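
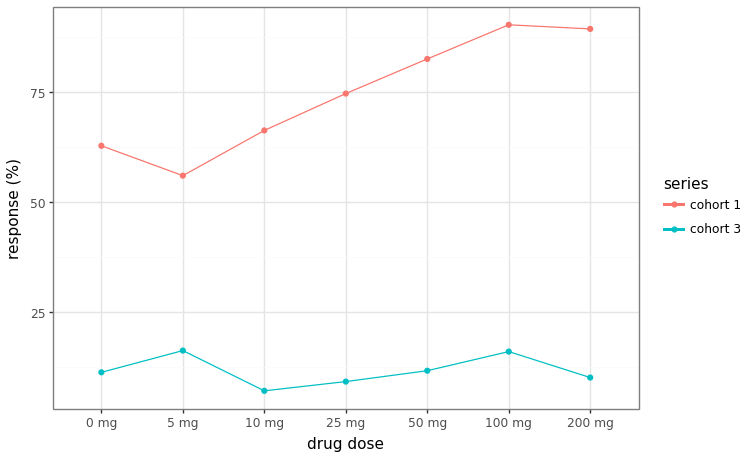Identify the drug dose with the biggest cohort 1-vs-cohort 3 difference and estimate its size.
200 mg, ≈ 80 %

200 mg: cohort 1 ≈ 90, cohort 3 ≈ 10 → gap ≈ 80. Next-largest (100 mg) is only ≈ 70.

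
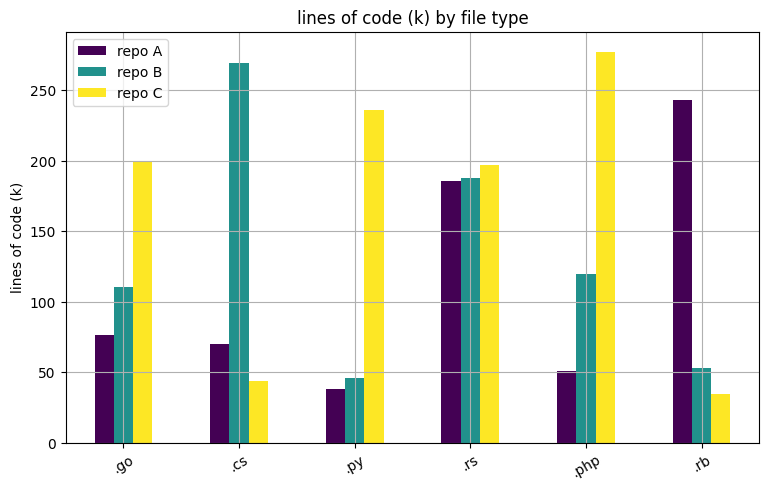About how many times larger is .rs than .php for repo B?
≈ 1.6×

.rs ≈ 200, .php ≈ 125; 200/125 ≈ 1.6.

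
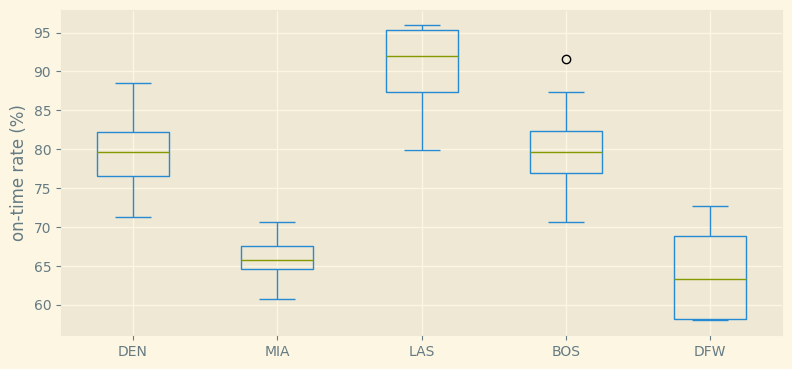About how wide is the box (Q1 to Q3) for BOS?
≈ 5

Q3 ≈ 80, Q1 ≈ 75; IQR ≈ 5.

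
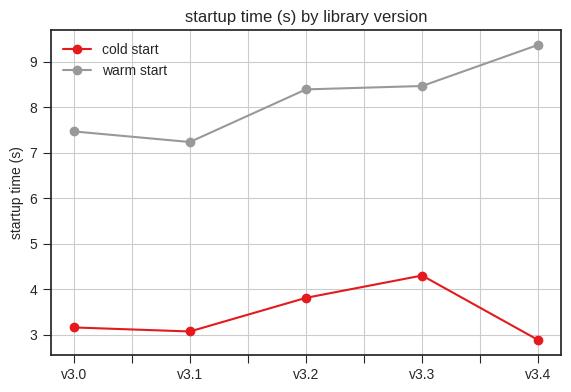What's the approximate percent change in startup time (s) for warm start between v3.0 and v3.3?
v3.0 ≈ 7, v3.3 ≈ 8; (8 − 7) / 7 ≈ +14.3%.

≈ +14.3%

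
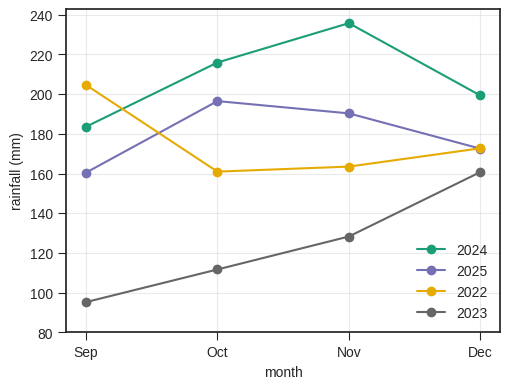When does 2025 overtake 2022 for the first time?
Oct

Sep: 2025 ≈ 160 vs 2022 ≈ 200 (not yet); Oct: 2025 ≈ 200 vs 2022 ≈ 160 (first crossover).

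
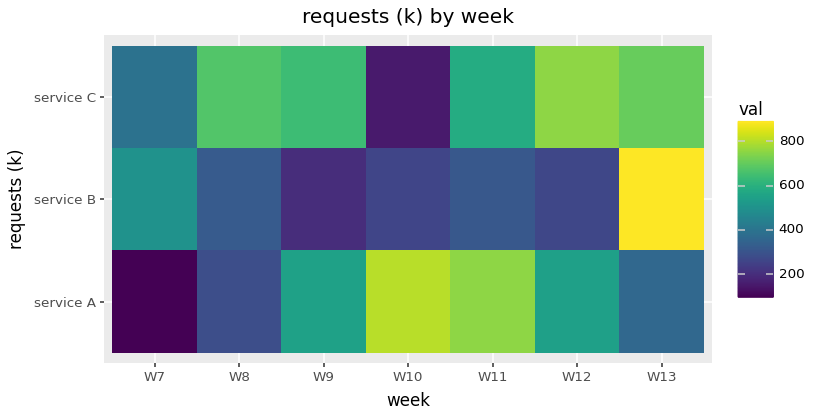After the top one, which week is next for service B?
Top 3 for service B: W13 ≈ 900, W7 ≈ 500, W8 ≈ 300.

W7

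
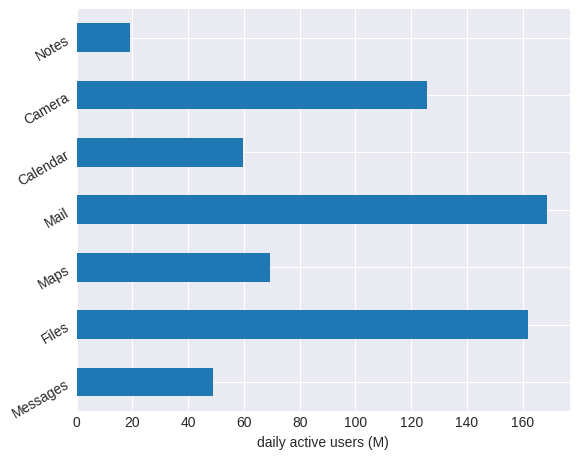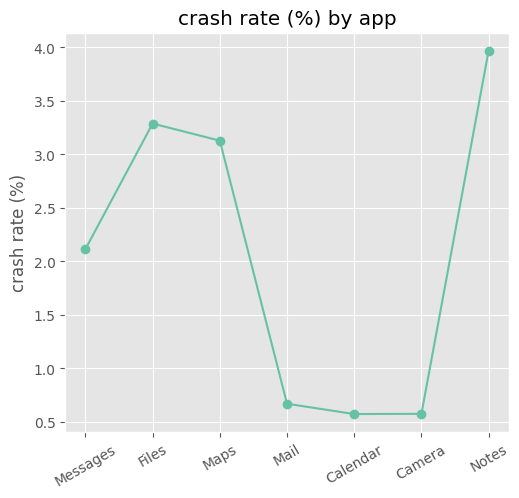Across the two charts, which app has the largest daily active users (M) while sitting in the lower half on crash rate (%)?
Mail

Chart 2 median crash rate (%) ≈ 2; below-median apps: Mail, Calendar, Camera. Among those, Mail has the highest daily active users (M) (≈ 160).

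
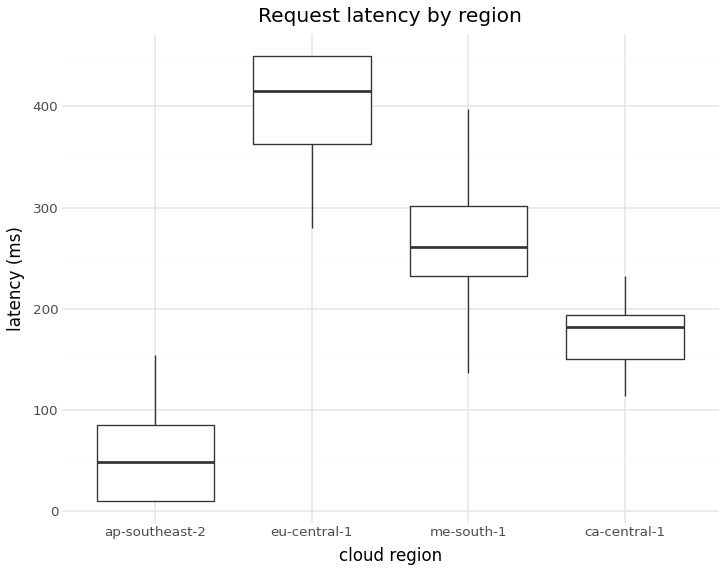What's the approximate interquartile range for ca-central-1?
≈ 50

Q3 ≈ 200, Q1 ≈ 150; IQR ≈ 50.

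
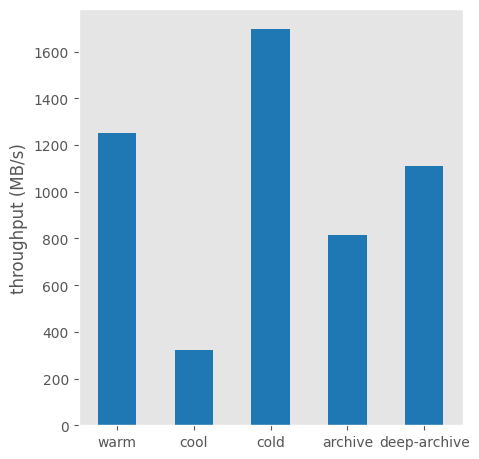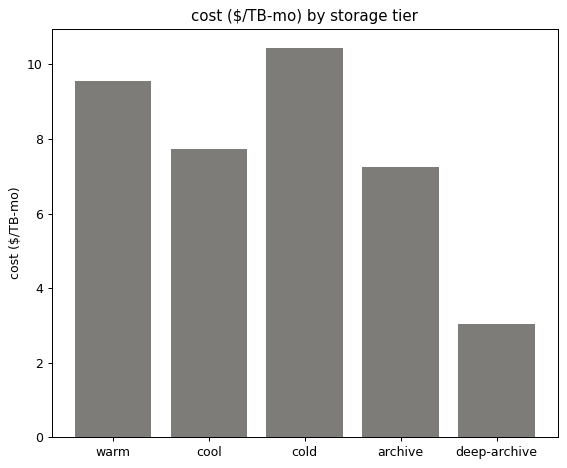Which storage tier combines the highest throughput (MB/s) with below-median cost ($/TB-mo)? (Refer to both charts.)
deep-archive

Chart 2 median cost ($/TB-mo) ≈ 8; below-median storage tiers: archive, deep-archive. Among those, deep-archive has the highest throughput (MB/s) (≈ 1200).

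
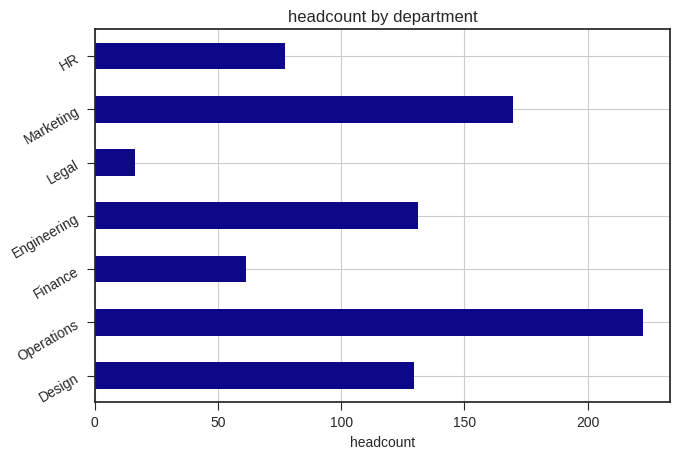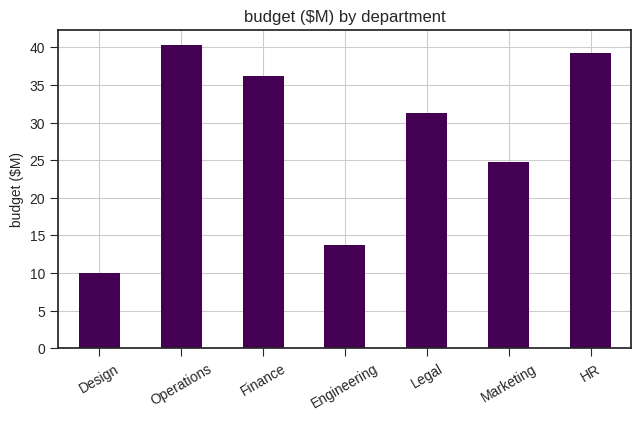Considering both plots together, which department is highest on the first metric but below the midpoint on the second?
Chart 2 median budget ($M) ≈ 30; below-median departments: Design, Engineering, Marketing. Among those, Marketing has the highest headcount (≈ 175).

Marketing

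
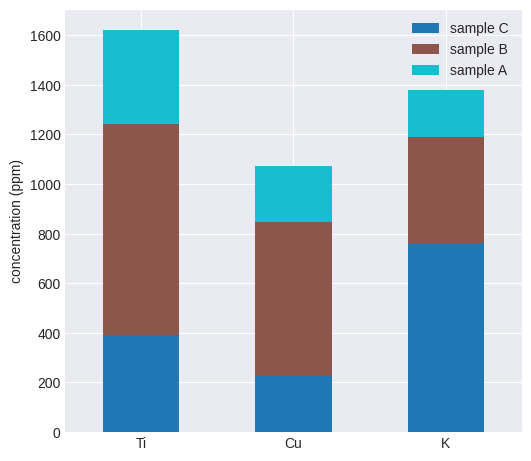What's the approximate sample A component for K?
sample A top ≈ 1400, bottom ≈ 1200; segment ≈ 200.

≈ 200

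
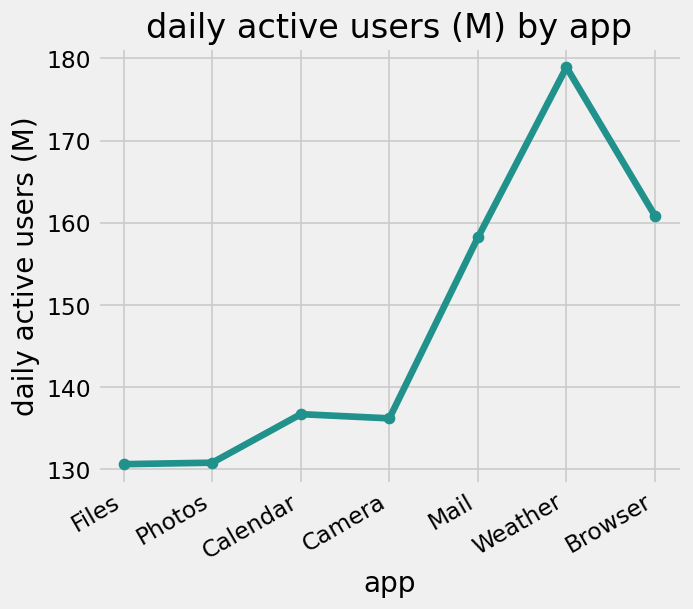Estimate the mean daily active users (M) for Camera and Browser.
(135 + 160) / 2 ≈ 148.

≈ 148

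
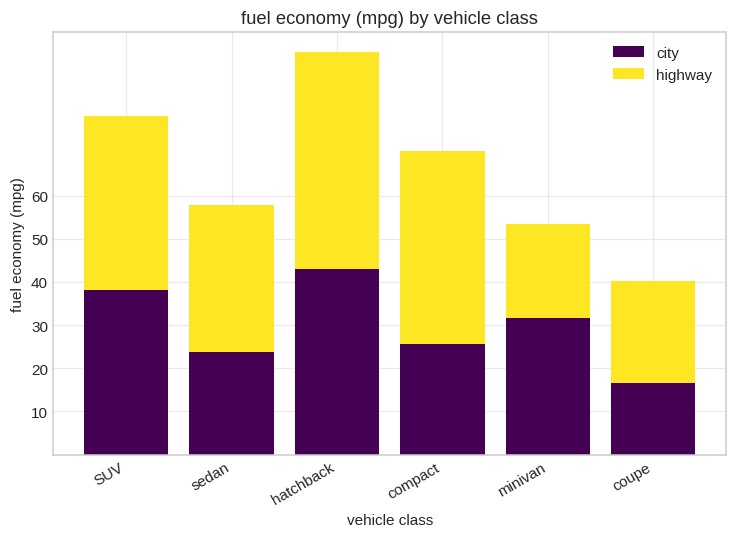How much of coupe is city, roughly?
city top ≈ 20, bottom ≈ 0; segment ≈ 20.

≈ 20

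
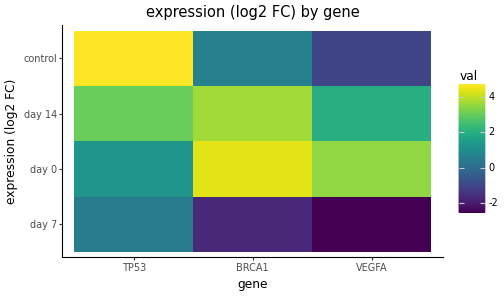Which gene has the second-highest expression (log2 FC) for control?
BRCA1

Top 3 for control: TP53 ≈ 5, BRCA1 ≈ 1, VEGFA ≈ -1.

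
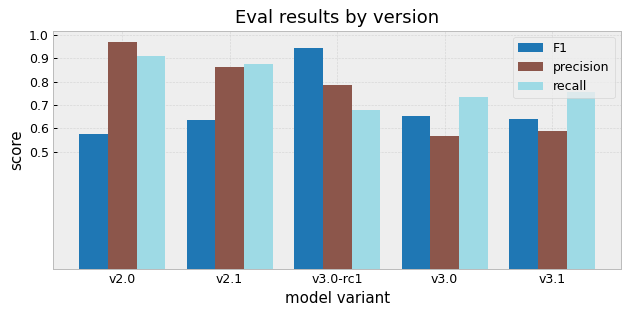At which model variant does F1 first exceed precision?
v2.1: F1 ≈ 0.6 vs precision ≈ 0.9 (not yet); v3.0-rc1: F1 ≈ 0.9 vs precision ≈ 0.8 (first crossover).

v3.0-rc1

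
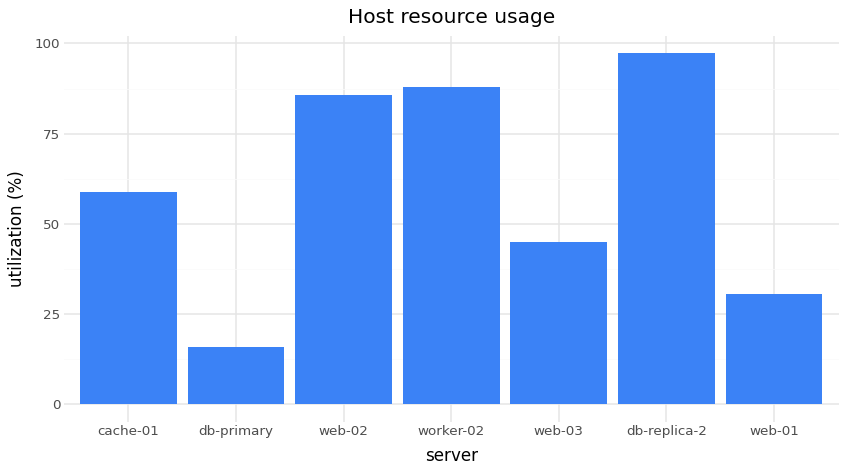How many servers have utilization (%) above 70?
3

Above 70: web-02, worker-02, db-replica-2.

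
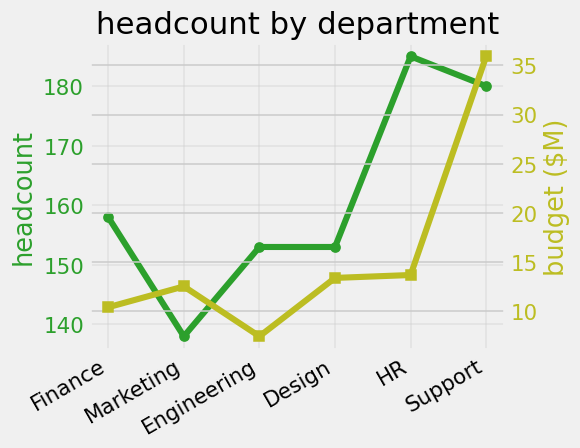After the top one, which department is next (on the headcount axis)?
Top 3 (on the headcount axis): HR ≈ 185, Support ≈ 180, Finance ≈ 160.

Support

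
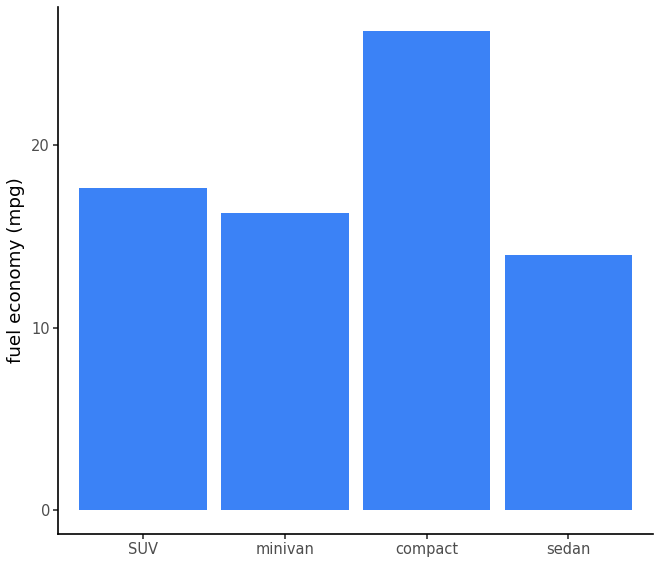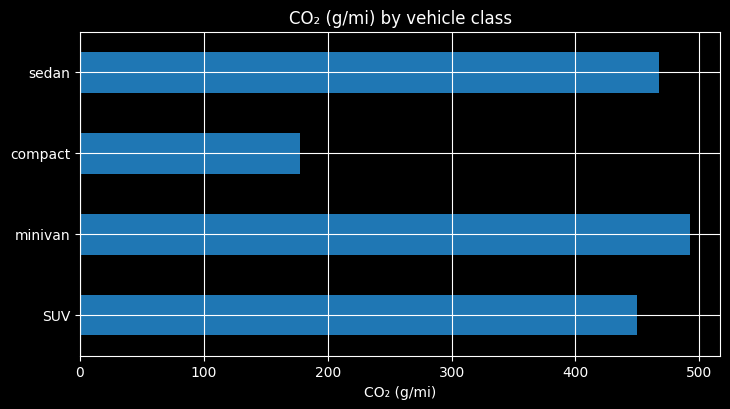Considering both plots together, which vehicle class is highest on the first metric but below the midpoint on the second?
Chart 2 median CO₂ (g/mi) ≈ 450; below-median vehicle classes: SUV, compact. Among those, compact has the highest fuel economy (mpg) (≈ 25).

compact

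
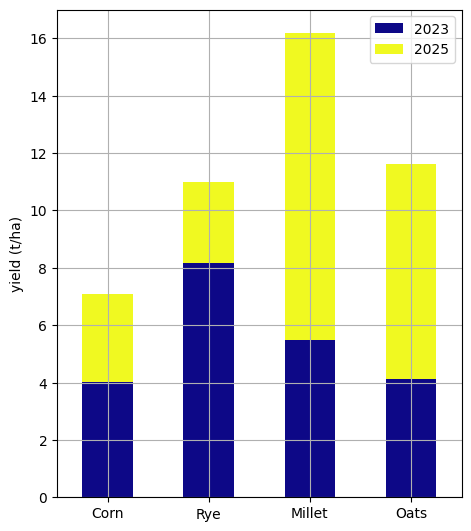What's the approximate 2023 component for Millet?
2023 top ≈ 6, bottom ≈ 0; segment ≈ 6.

≈ 6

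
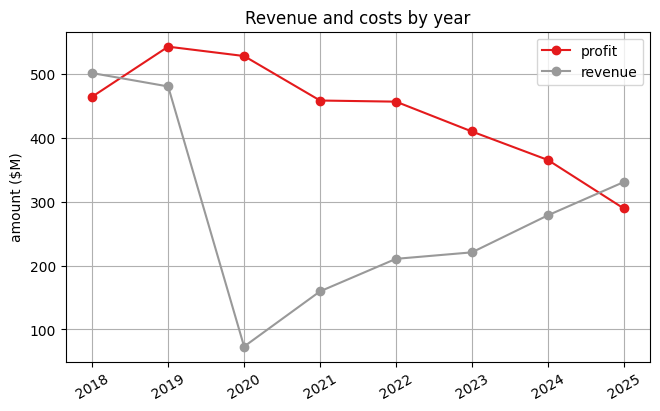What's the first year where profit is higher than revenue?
2019

2018: profit ≈ 450 vs revenue ≈ 500 (not yet); 2019: profit ≈ 550 vs revenue ≈ 500 (first crossover).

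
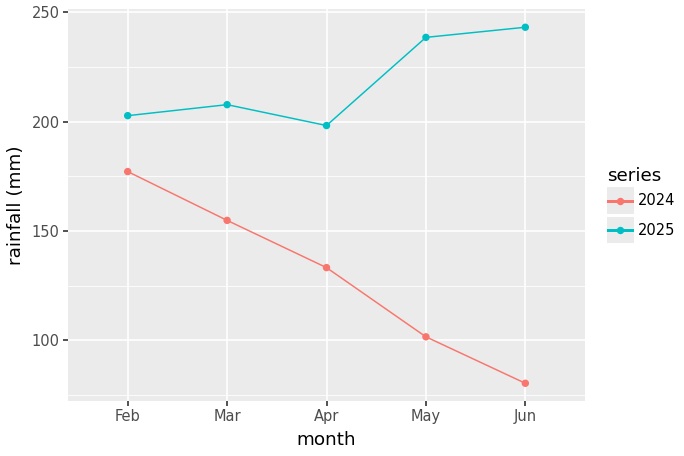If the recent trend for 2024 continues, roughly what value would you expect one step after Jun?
Last three: 140, 100, 80 → slope ≈ -30/step → next ≈ 50.

≈ 50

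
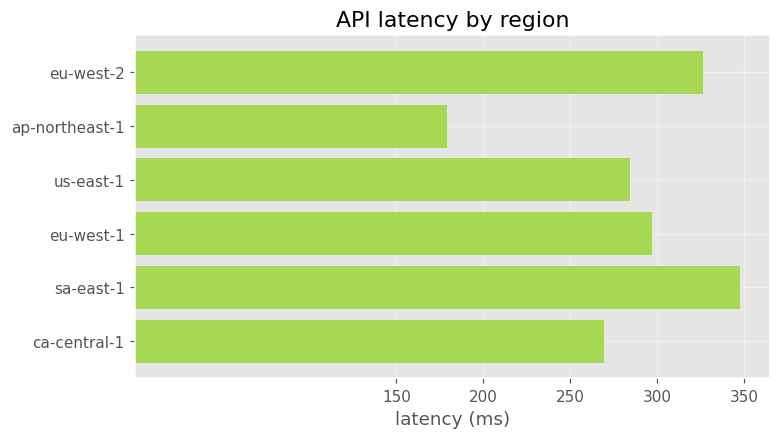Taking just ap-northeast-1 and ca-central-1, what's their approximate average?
(200 + 250) / 2 ≈ 225.

≈ 225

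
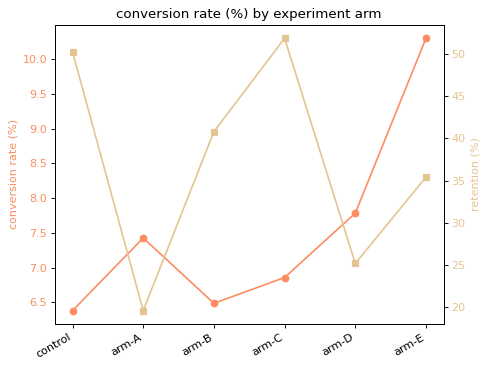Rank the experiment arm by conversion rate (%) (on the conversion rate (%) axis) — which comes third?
Top 4 (on the conversion rate (%) axis): arm-E ≈ 10.5, arm-D ≈ 8.0, arm-A ≈ 7.5, arm-C ≈ 7.0.

arm-A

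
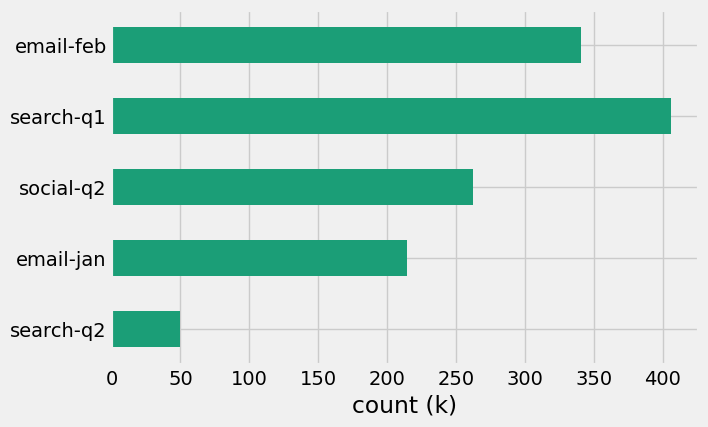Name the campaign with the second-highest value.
Top 3: search-q1 ≈ 400, email-feb ≈ 350, social-q2 ≈ 250.

email-feb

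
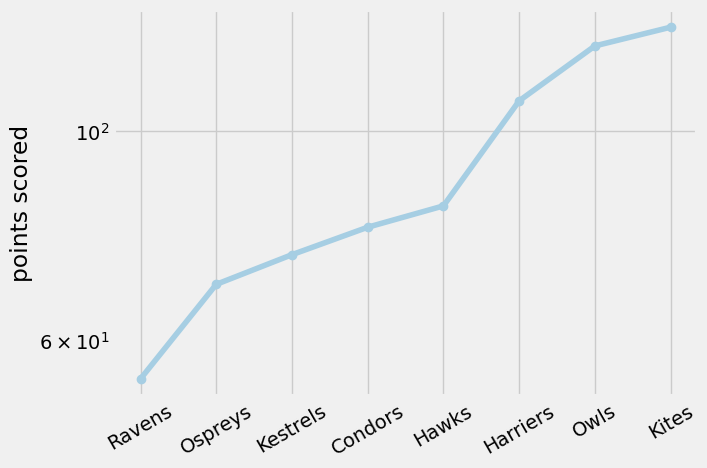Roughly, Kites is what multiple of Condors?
Kites ≈ 130, Condors ≈ 80; 130/80 ≈ 1.62.

≈ 1.62×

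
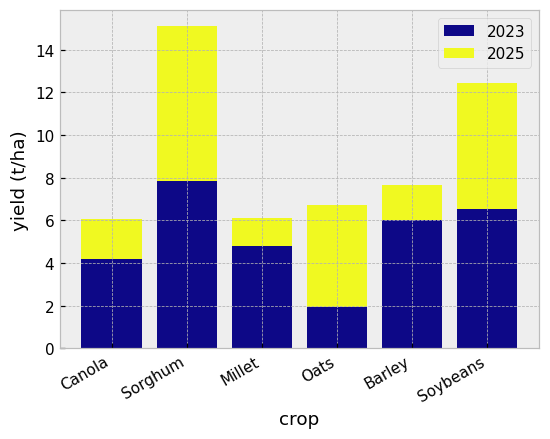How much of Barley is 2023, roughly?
2023 top ≈ 6, bottom ≈ 0; segment ≈ 6.

≈ 6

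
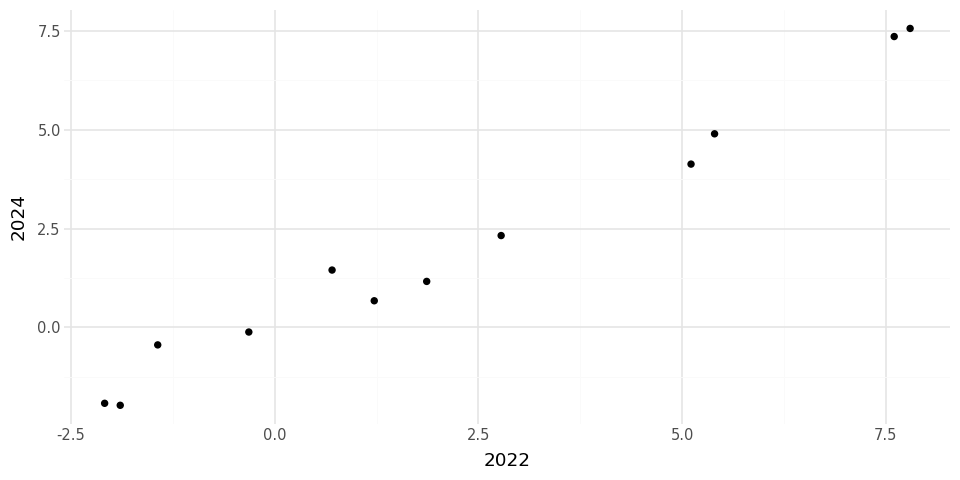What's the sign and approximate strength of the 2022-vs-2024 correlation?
Points are positively correlated; strong (|r| ≈ 1.0).

positive, strong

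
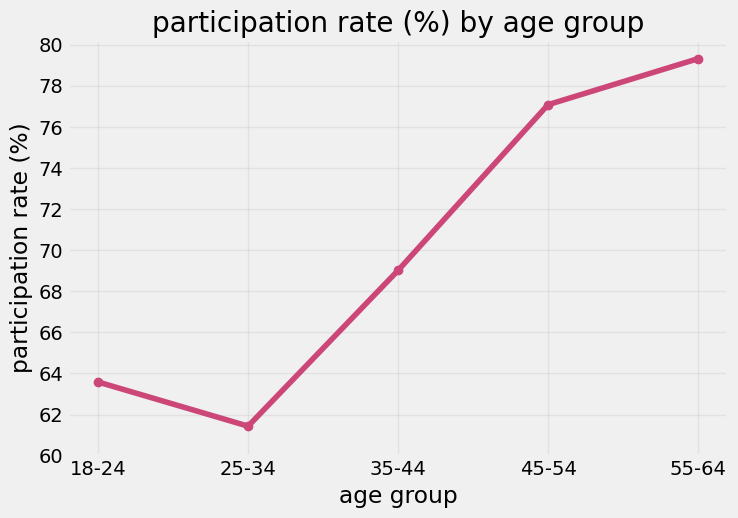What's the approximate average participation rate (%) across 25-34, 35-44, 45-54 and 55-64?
(62 + 70 + 78 + 80) / 4 ≈ 72.

≈ 72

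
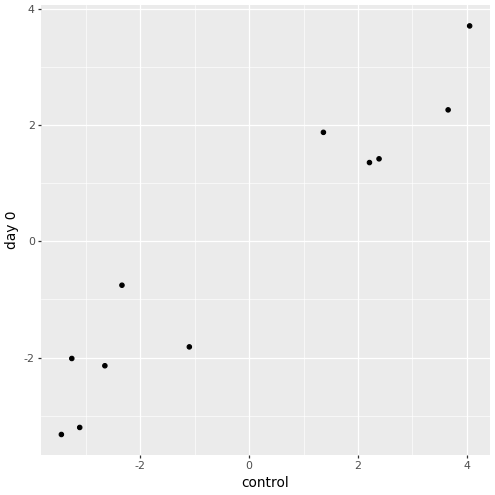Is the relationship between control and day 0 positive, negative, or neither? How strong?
Points are positively correlated; strong (|r| ≈ 1.0).

positive, strong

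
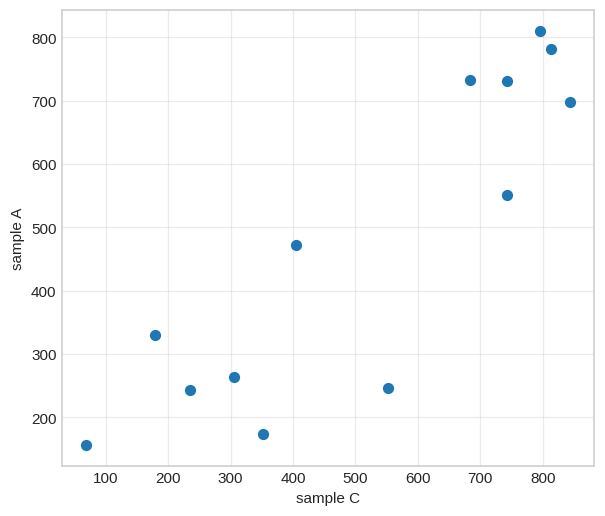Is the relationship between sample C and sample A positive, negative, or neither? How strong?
Points are positively correlated; strong (|r| ≈ 0.9).

positive, strong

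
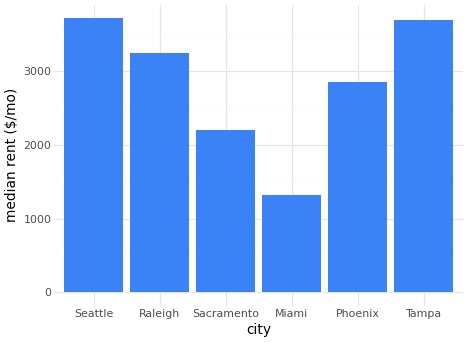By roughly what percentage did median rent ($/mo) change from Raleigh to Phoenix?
≈ -14.3%

Raleigh ≈ 3500, Phoenix ≈ 3000; (3000 − 3500) / 3500 ≈ -14.3%.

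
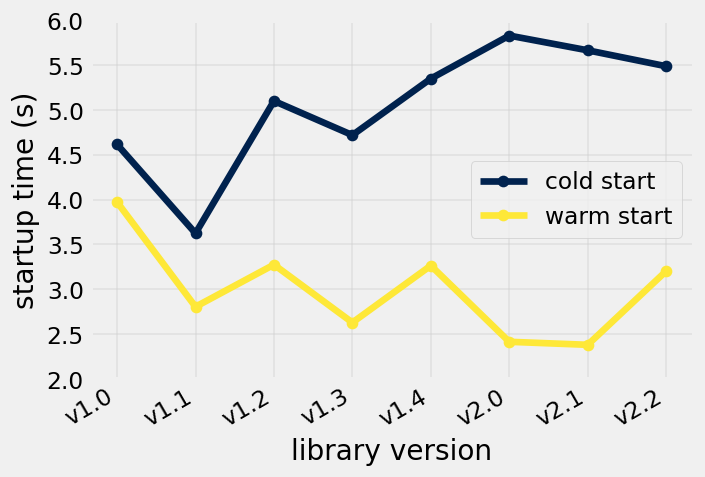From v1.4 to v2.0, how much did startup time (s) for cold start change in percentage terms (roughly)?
v1.4 ≈ 5.5, v2.0 ≈ 6.0; (6.0 − 5.5) / 5.5 ≈ +9.1%.

≈ +9.1%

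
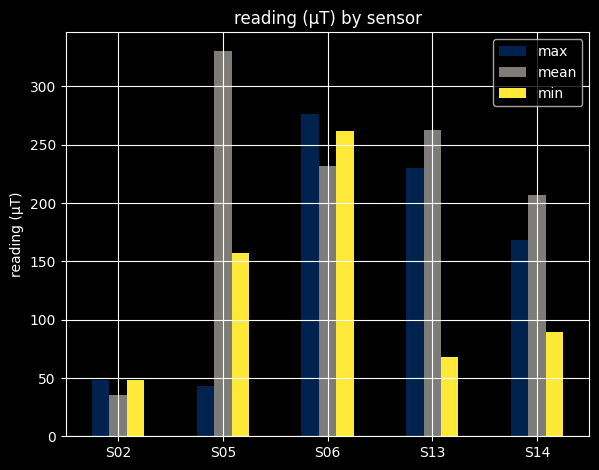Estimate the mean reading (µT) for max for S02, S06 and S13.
(50 + 300 + 250) / 3 ≈ 200.

≈ 200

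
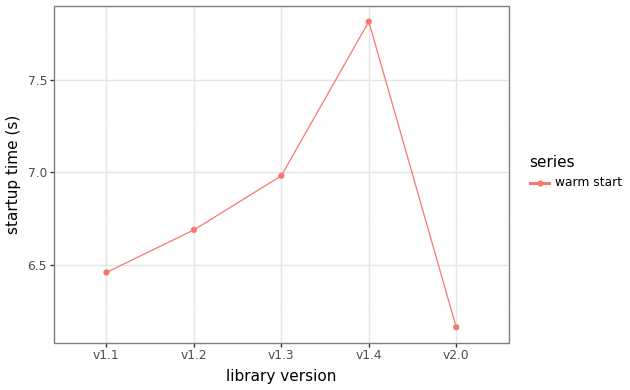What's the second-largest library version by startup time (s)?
v1.3

Top 3: v1.4 ≈ 7.8, v1.3 ≈ 7.0, v1.2 ≈ 6.6.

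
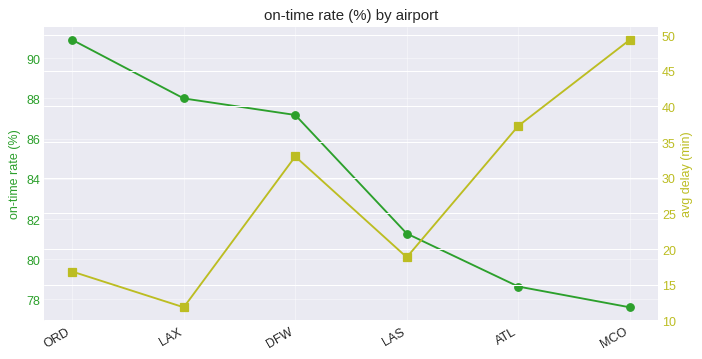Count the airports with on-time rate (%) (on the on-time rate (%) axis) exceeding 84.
Above 84: ORD, LAX, DFW.

3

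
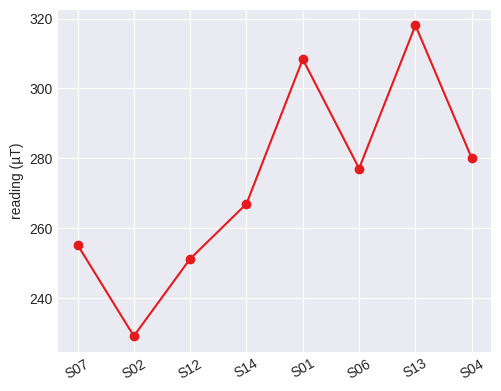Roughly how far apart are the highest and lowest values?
≈ 90

Max S13 ≈ 320, min S02 ≈ 230; range ≈ 90.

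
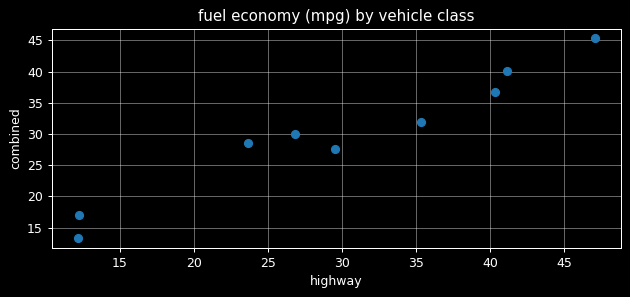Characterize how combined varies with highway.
Points are positively correlated; strong (|r| ≈ 1.0).

positive, strong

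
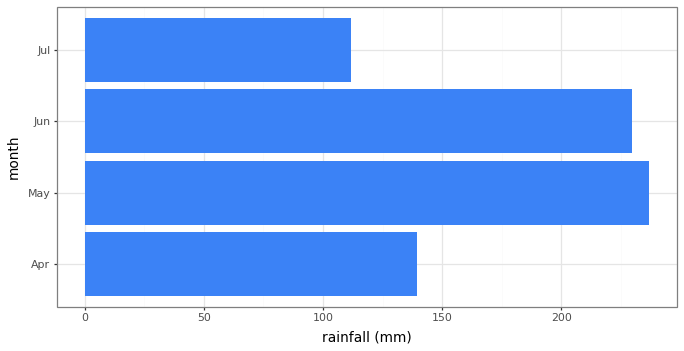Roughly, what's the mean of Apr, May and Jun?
≈ 200

(140 + 240 + 220) / 3 ≈ 200.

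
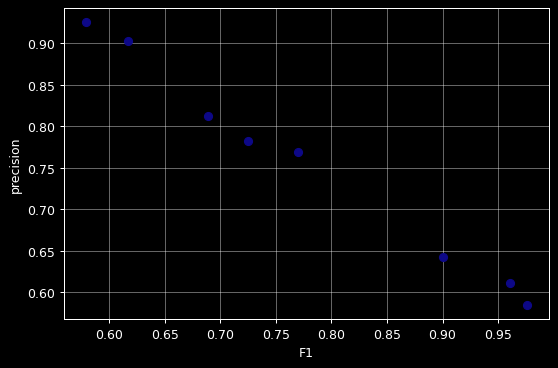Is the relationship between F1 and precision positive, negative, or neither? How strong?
negative, strong

Points are negatively correlated; strong (|r| ≈ 1.0).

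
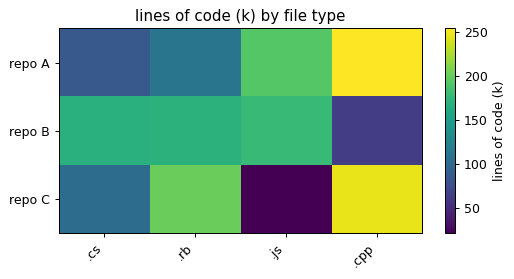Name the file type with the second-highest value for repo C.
Top 3 for repo C: .cpp ≈ 240, .rb ≈ 200, .cs ≈ 100.

.rb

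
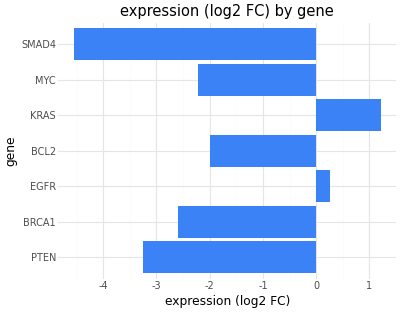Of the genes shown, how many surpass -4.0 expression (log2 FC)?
Above -4.0: PTEN, BRCA1, EGFR, BCL2, KRAS, MYC.

6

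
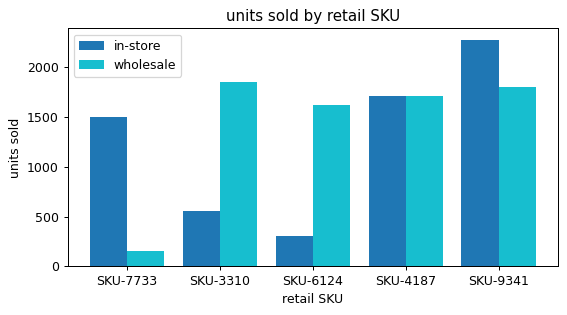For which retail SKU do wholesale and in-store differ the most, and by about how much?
SKU-7733, ≈ 1400

SKU-7733: wholesale ≈ 200, in-store ≈ 1600 → gap ≈ 1400. Next-largest (SKU-6124) is only ≈ 1200.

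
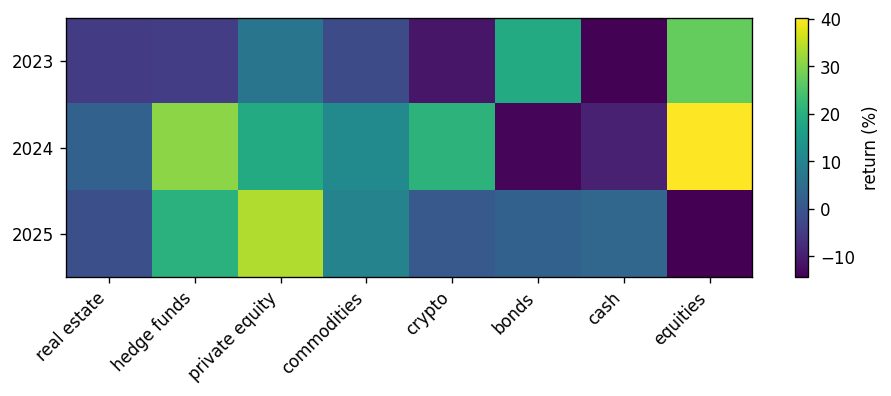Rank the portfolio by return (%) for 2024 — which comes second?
Top 3 for 2024: equities ≈ 40, hedge funds ≈ 30, crypto ≈ 20.

hedge funds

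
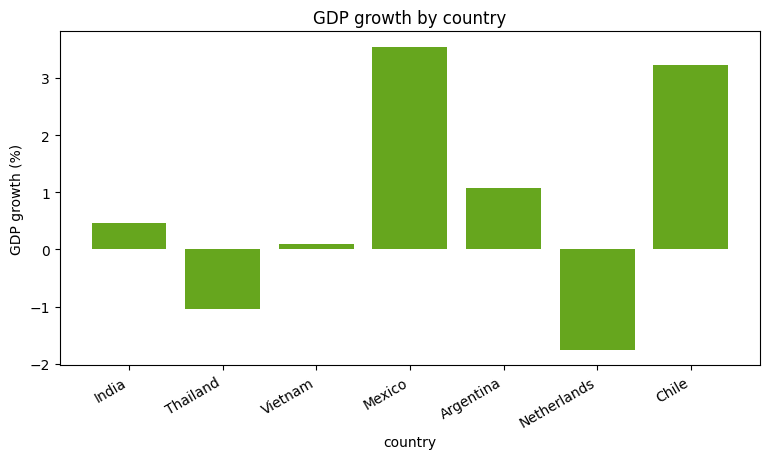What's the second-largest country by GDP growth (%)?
Top 3: Mexico ≈ 3.5, Chile ≈ 3.0, Argentina ≈ 1.0.

Chile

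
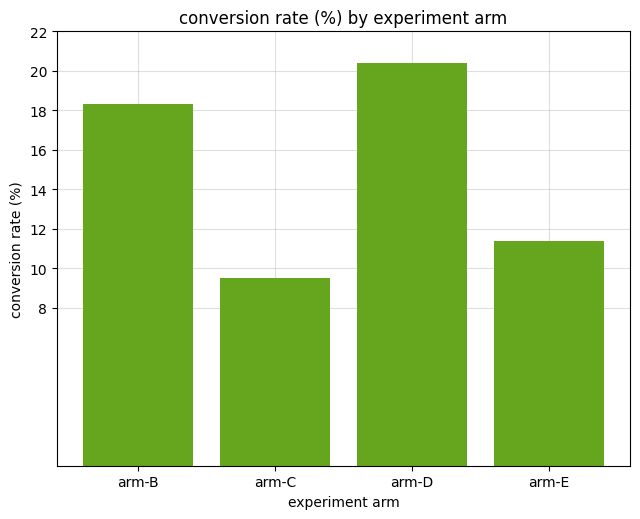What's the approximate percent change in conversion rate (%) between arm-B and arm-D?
≈ +11.1%

arm-B ≈ 18, arm-D ≈ 20; (20 − 18) / 18 ≈ +11.1%.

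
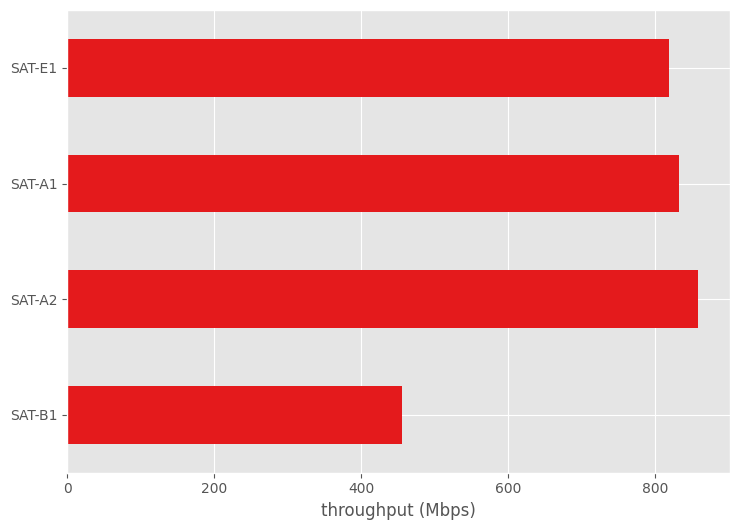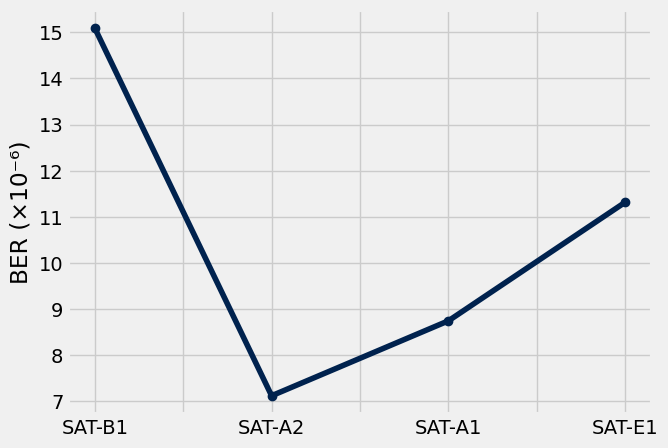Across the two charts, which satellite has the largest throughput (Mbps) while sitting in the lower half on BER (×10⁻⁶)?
SAT-A2

Chart 2 median BER (×10⁻⁶) ≈ 10; below-median satellites: SAT-A2, SAT-A1. Among those, SAT-A2 has the highest throughput (Mbps) (≈ 900).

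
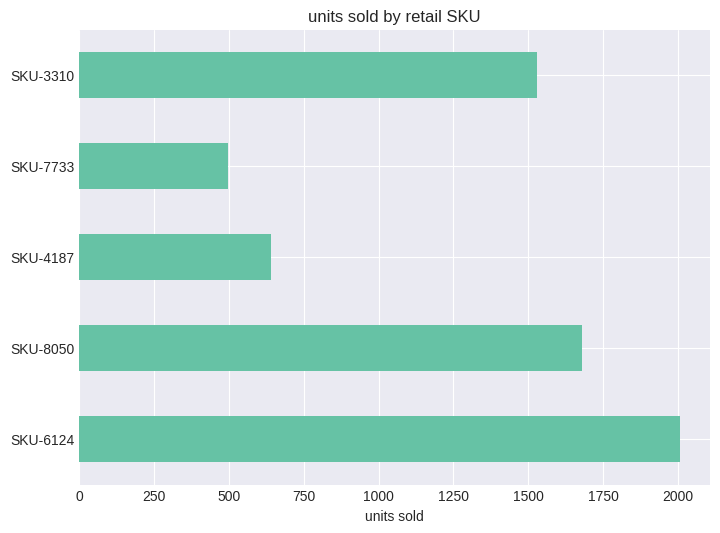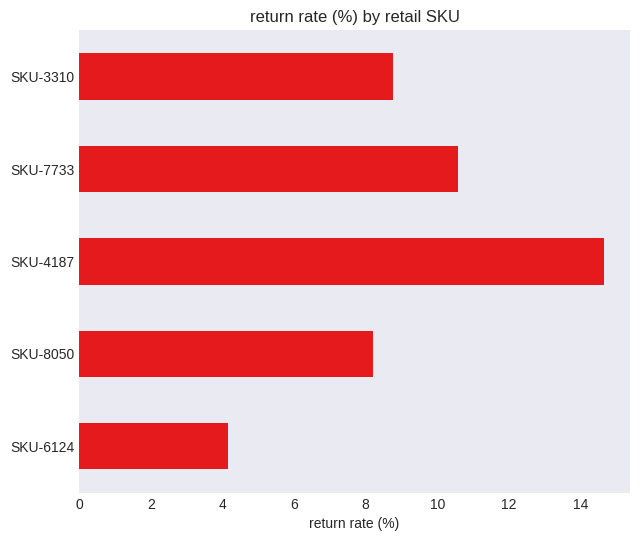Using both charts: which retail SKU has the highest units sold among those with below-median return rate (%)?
SKU-6124

Chart 2 median return rate (%) ≈ 8; below-median retail SKUs: SKU-6124, SKU-8050. Among those, SKU-6124 has the highest units sold (≈ 2000).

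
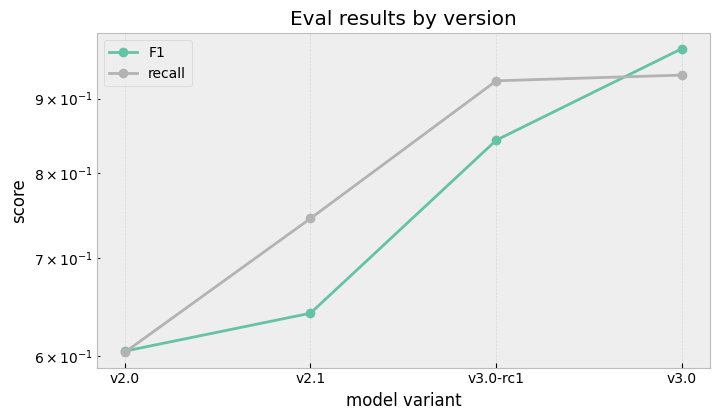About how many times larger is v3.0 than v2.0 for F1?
v3.0 ≈ 0.95, v2.0 ≈ 0.60; 0.95/0.60 ≈ 1.58.

≈ 1.58×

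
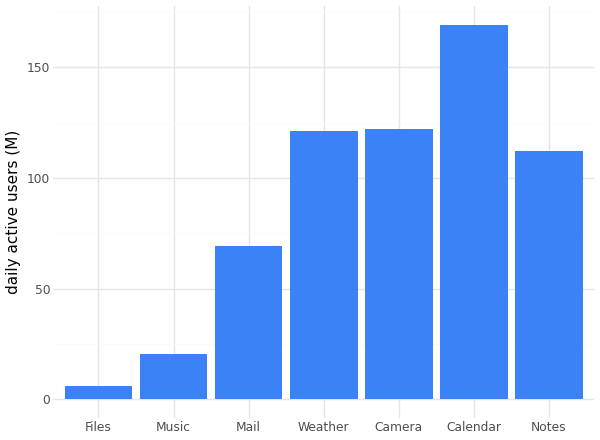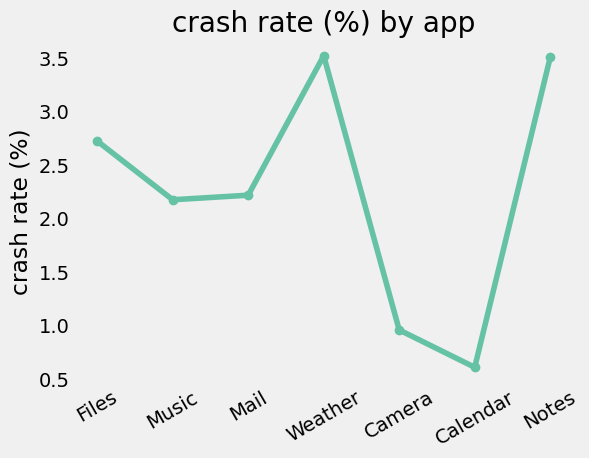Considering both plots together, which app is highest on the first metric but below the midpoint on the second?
Calendar

Chart 2 median crash rate (%) ≈ 2; below-median apps: Music, Camera, Calendar. Among those, Calendar has the highest daily active users (M) (≈ 160).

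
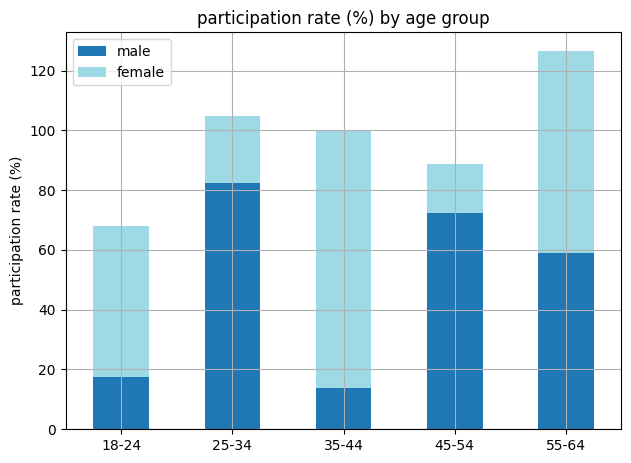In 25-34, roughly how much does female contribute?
female top ≈ 100, bottom ≈ 80; segment ≈ 20.

≈ 20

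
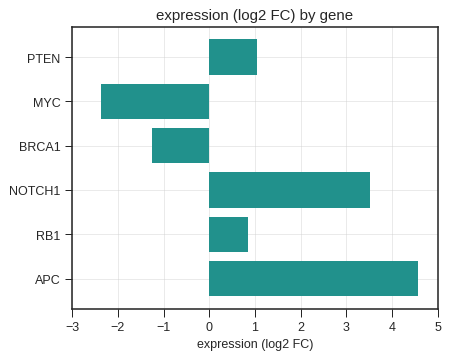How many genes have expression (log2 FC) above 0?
4

Above 0: PTEN, NOTCH1, RB1, APC.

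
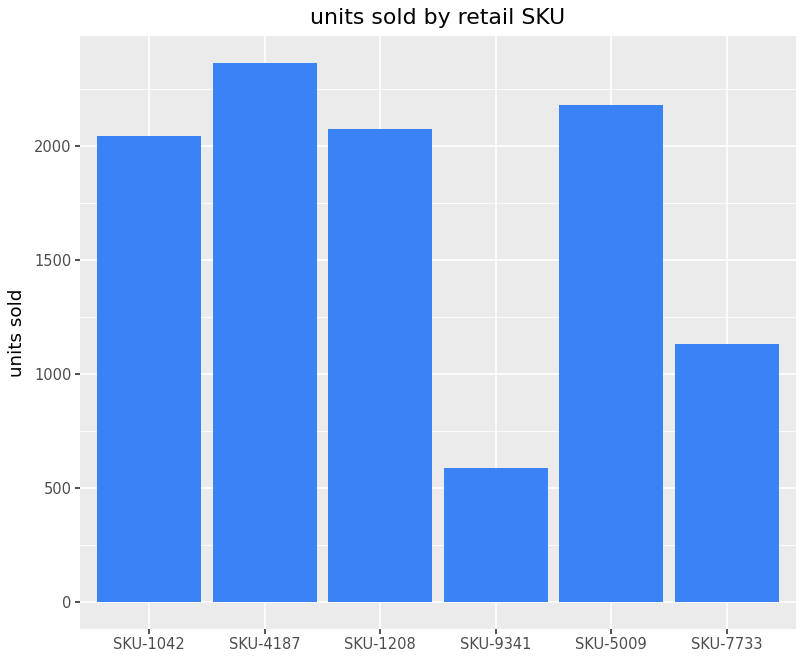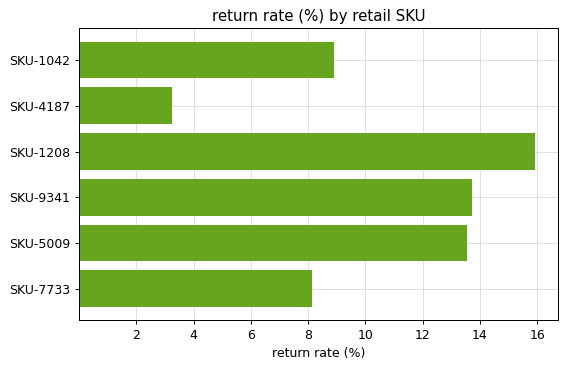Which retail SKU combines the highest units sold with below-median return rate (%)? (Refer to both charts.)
Chart 2 median return rate (%) ≈ 12; below-median retail SKUs: SKU-1042, SKU-4187, SKU-7733. Among those, SKU-4187 has the highest units sold (≈ 2500).

SKU-4187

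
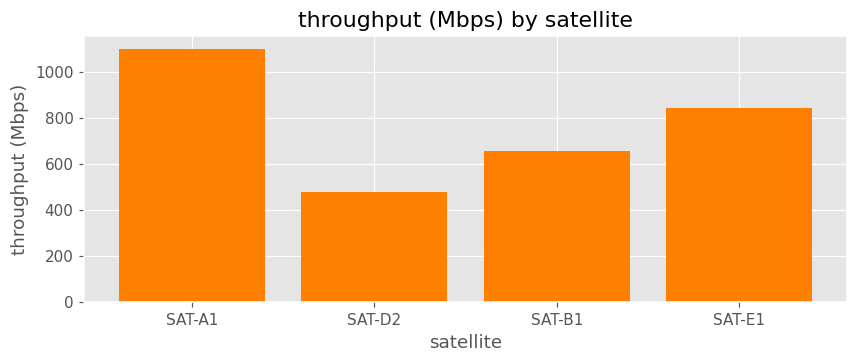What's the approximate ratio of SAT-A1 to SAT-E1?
SAT-A1 ≈ 1100, SAT-E1 ≈ 800; 1100/800 ≈ 1.38.

≈ 1.38×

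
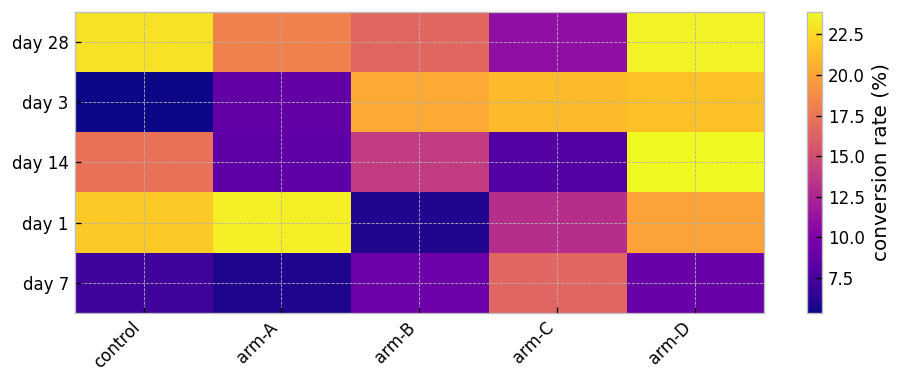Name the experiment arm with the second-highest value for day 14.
Top 3 for day 14: arm-D ≈ 24, control ≈ 18, arm-B ≈ 14.

control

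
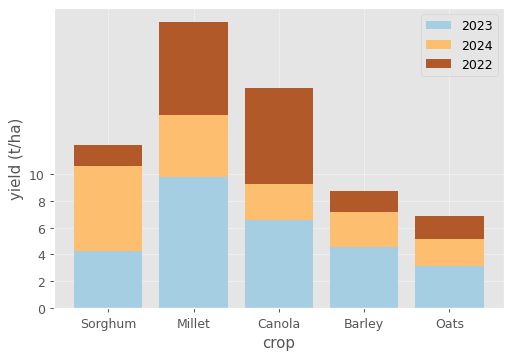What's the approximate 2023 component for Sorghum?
2023 top ≈ 4, bottom ≈ 0; segment ≈ 4.

≈ 4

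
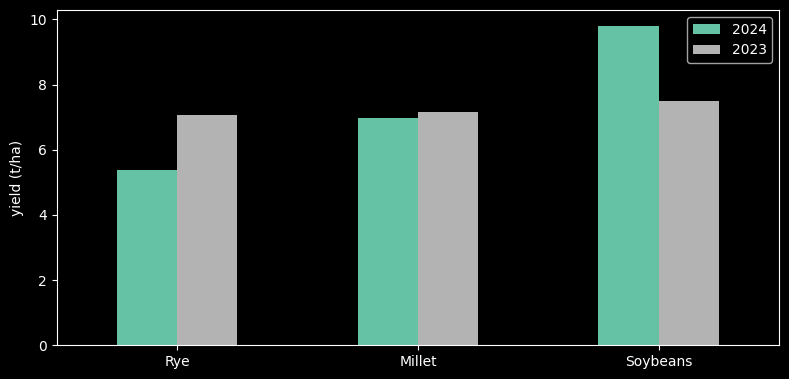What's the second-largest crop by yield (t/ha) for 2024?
Millet

Top 3 for 2024: Soybeans ≈ 10, Millet ≈ 7, Rye ≈ 5.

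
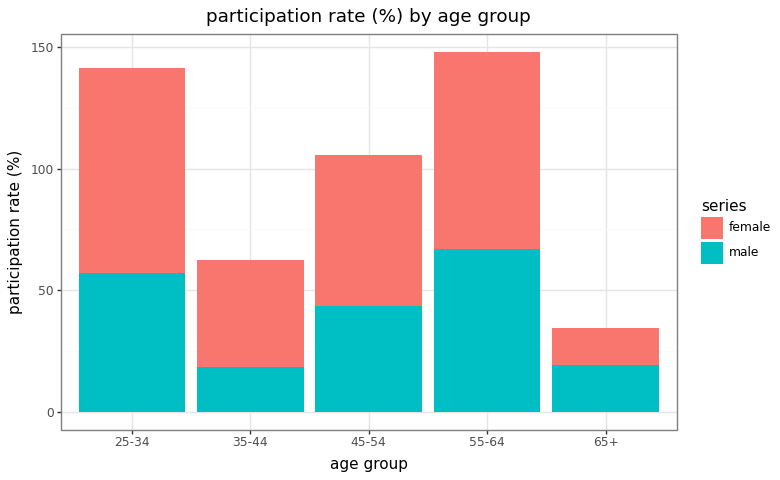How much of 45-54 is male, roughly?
≈ 40

male top ≈ 40, bottom ≈ 0; segment ≈ 40.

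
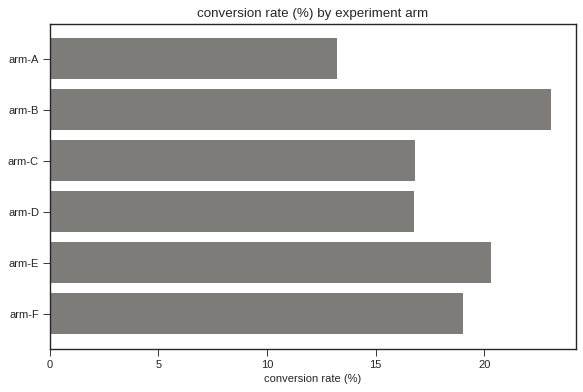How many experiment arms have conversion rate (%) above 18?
3

Above 18: arm-B, arm-E, arm-F.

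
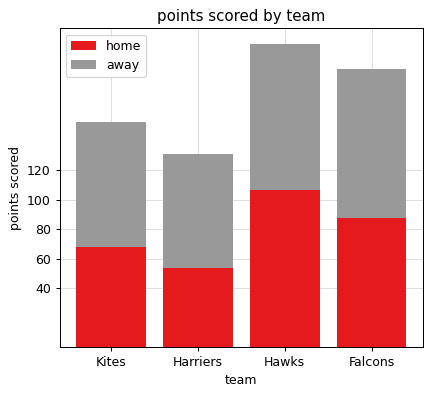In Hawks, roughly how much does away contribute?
away top ≈ 200, bottom ≈ 100; segment ≈ 100.

≈ 100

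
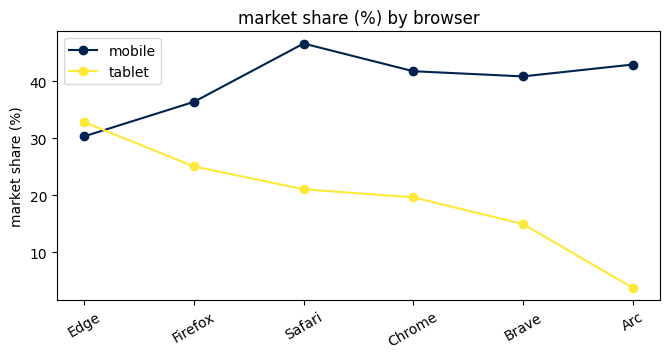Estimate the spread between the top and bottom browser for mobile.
Max Safari ≈ 45, min Edge ≈ 30; range ≈ 15.

≈ 15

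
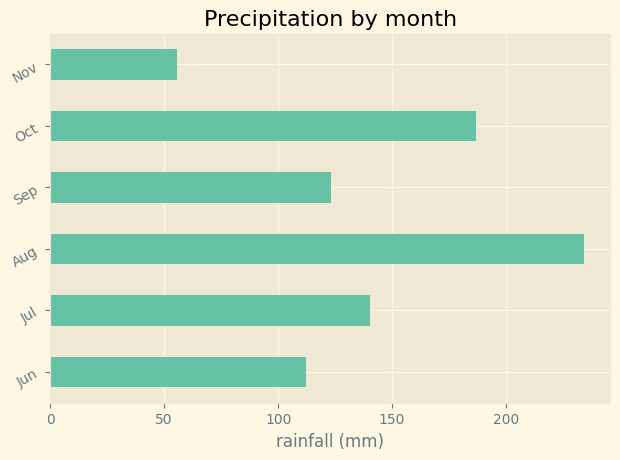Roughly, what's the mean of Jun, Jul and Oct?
(120 + 140 + 180) / 3 ≈ 147.

≈ 147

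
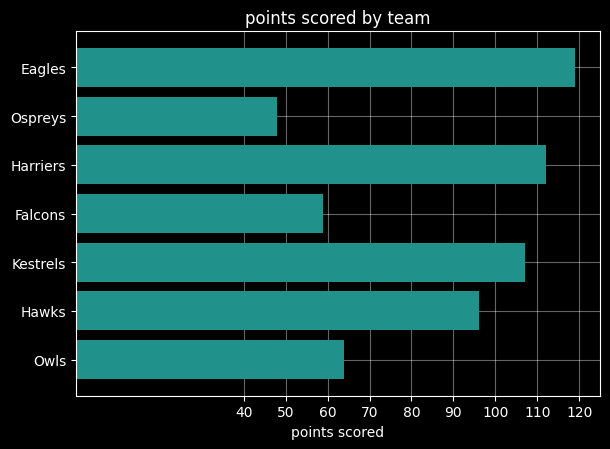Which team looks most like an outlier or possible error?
Ospreys

Ospreys ≈ 50; the rest sit between ≈ 60 and ≈ 120.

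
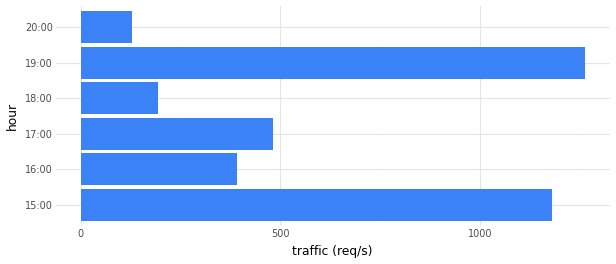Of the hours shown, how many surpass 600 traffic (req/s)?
2

Above 600: 15:00, 19:00.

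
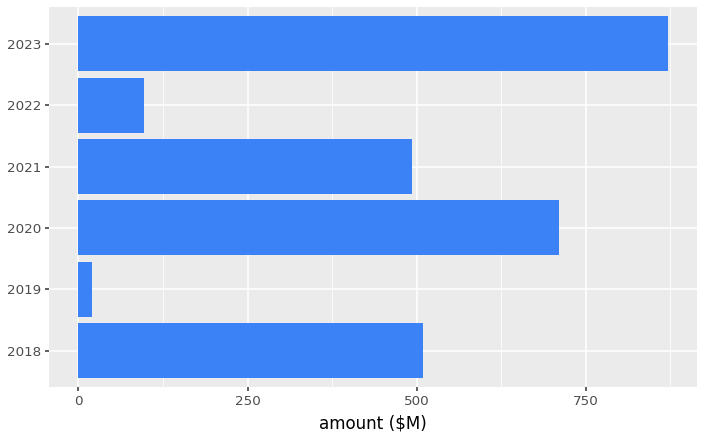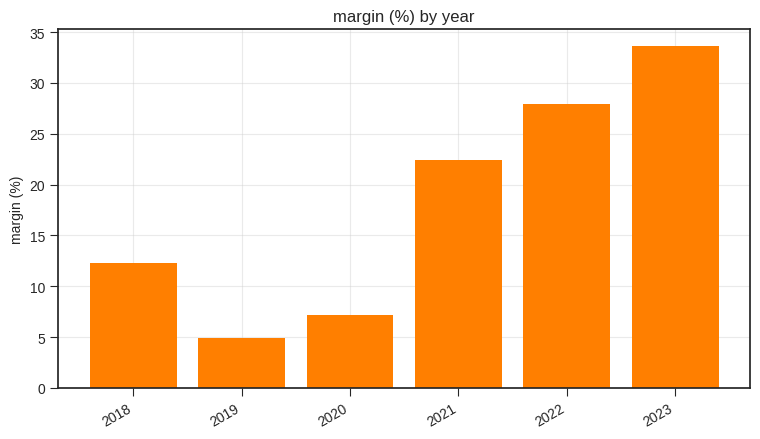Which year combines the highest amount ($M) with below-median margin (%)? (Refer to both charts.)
Chart 2 median margin (%) ≈ 15; below-median years: 2018, 2019, 2020. Among those, 2020 has the highest amount ($M) (≈ 700).

2020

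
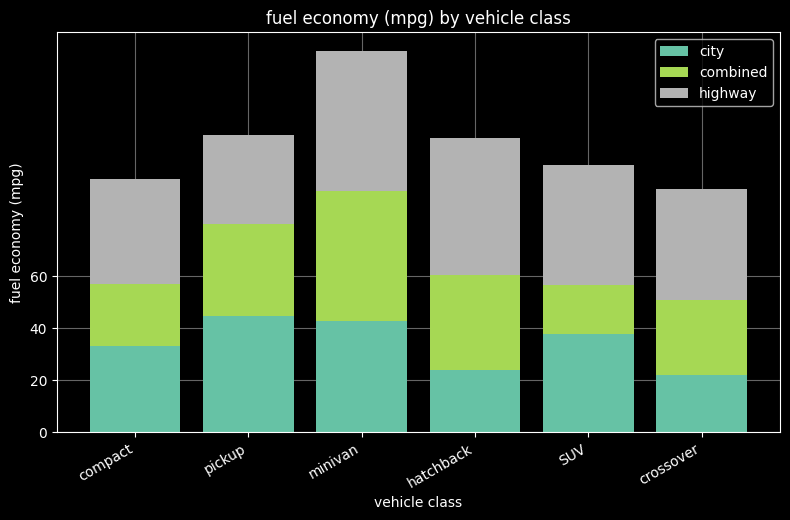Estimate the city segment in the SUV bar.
≈ 40

city top ≈ 40, bottom ≈ 0; segment ≈ 40.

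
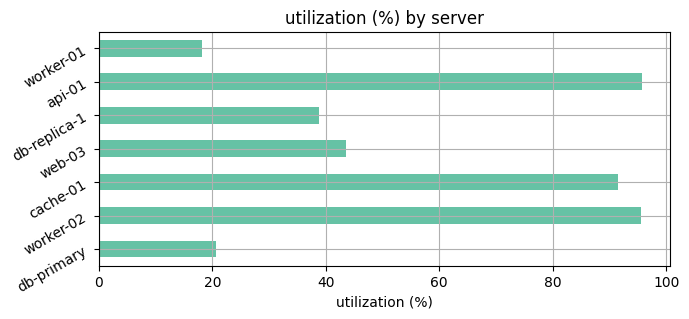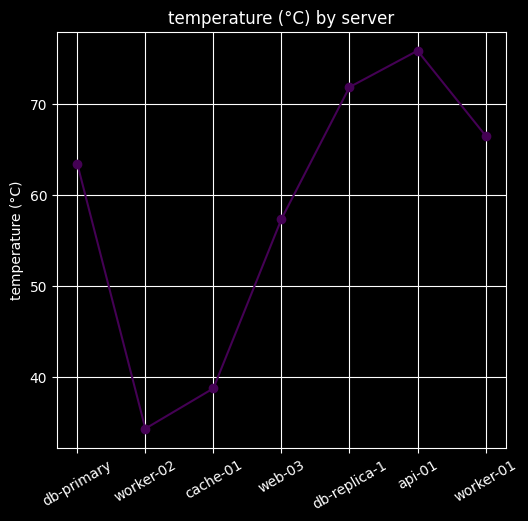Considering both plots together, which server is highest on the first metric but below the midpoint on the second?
worker-02

Chart 2 median temperature (°C) ≈ 60; below-median servers: worker-02, cache-01, web-03. Among those, worker-02 has the highest utilization (%) (≈ 100).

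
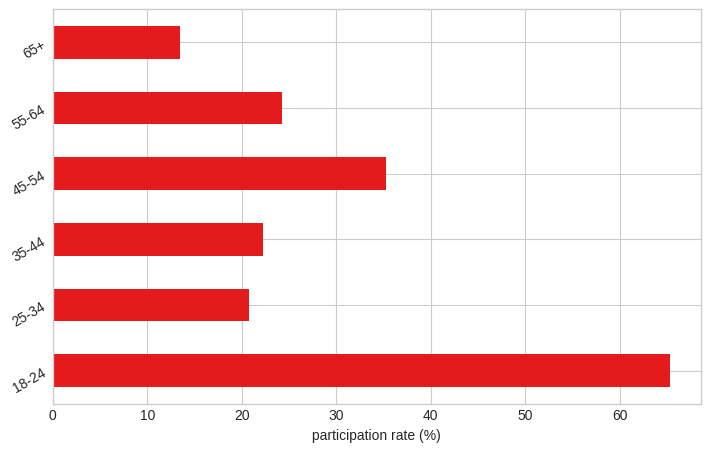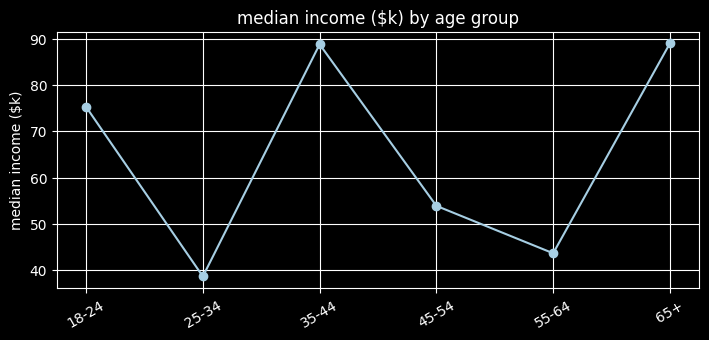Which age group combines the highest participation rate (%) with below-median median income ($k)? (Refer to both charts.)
Chart 2 median median income ($k) ≈ 60; below-median age groups: 25-34, 45-54, 55-64. Among those, 45-54 has the highest participation rate (%) (≈ 40).

45-54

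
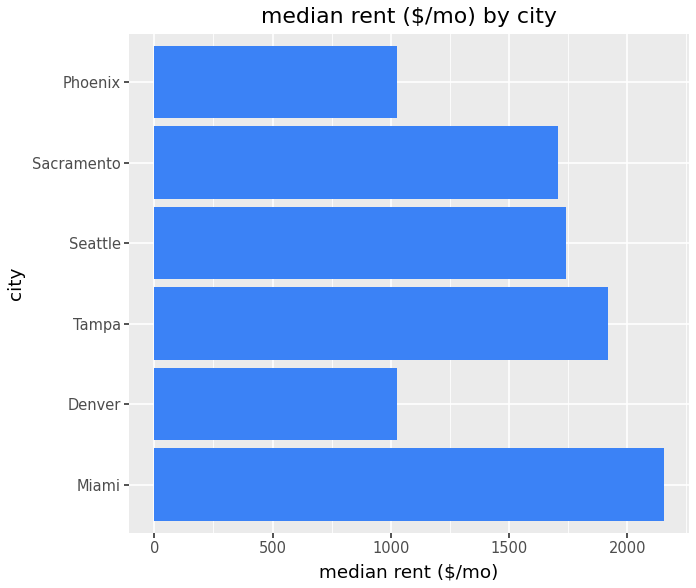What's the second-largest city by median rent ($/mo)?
Tampa

Top 3: Miami ≈ 2200, Tampa ≈ 2000, Seattle ≈ 1800.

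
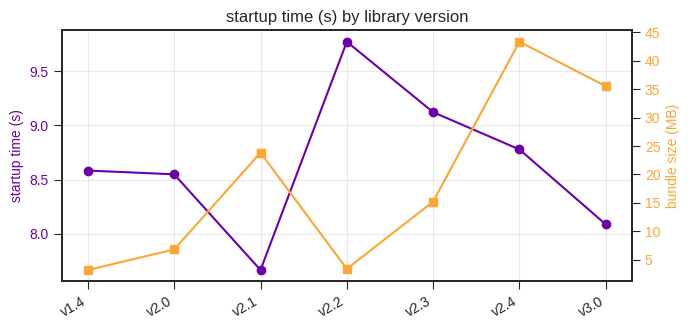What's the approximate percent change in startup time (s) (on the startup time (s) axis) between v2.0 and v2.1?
≈ -11.6%

v2.0 ≈ 8.6, v2.1 ≈ 7.6; (7.6 − 8.6) / 8.6 ≈ -11.6%.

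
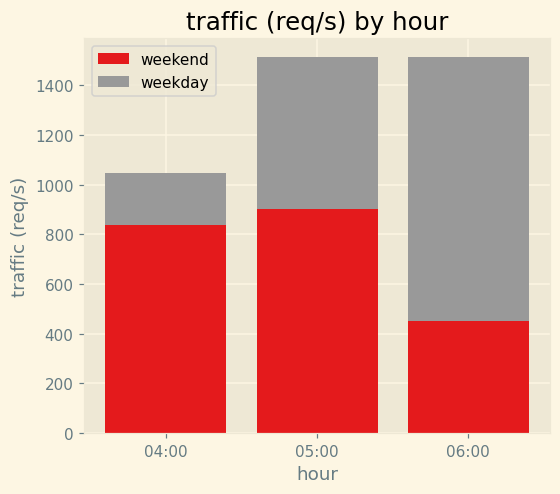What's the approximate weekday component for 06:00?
weekday top ≈ 1600, bottom ≈ 400; segment ≈ 1200.

≈ 1200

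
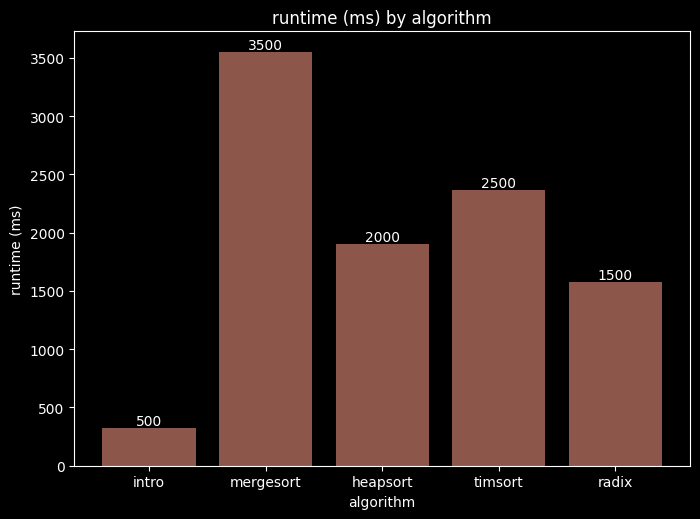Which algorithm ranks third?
heapsort

Top 4: mergesort ≈ 3500, timsort ≈ 2500, heapsort ≈ 2000, radix ≈ 1500.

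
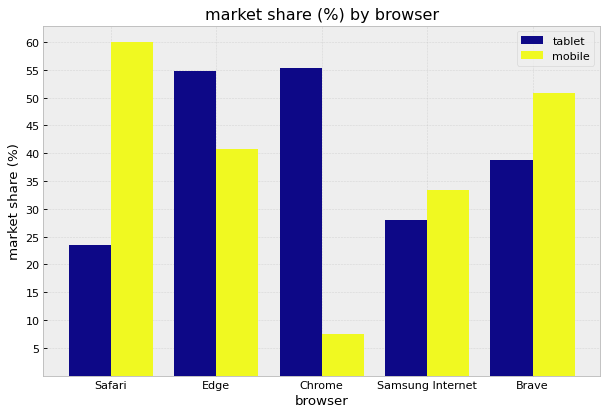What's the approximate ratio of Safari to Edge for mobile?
≈ 1.5×

Safari ≈ 60, Edge ≈ 40; 60/40 ≈ 1.5.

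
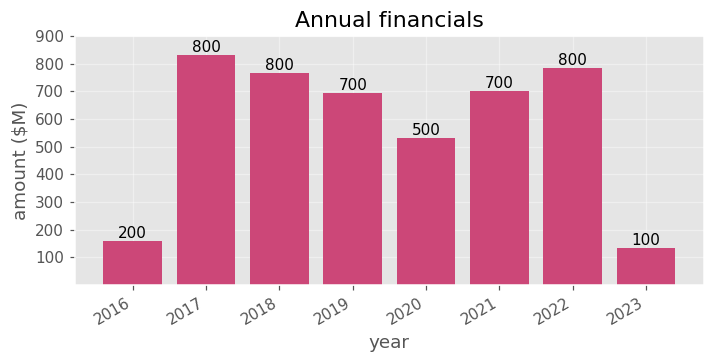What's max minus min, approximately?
Max 2017 ≈ 800, min 2023 ≈ 100; range ≈ 700.

≈ 700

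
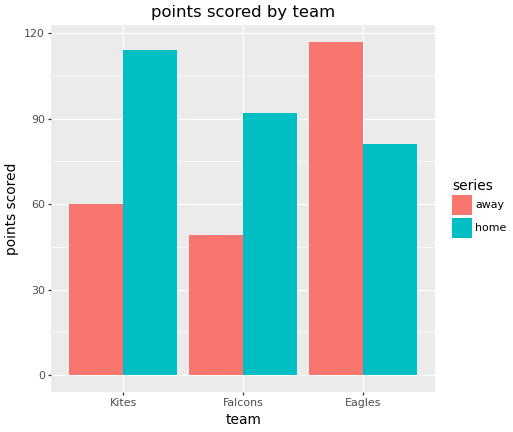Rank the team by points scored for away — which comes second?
Kites

Top 3 for away: Eagles ≈ 120, Kites ≈ 60, Falcons ≈ 50.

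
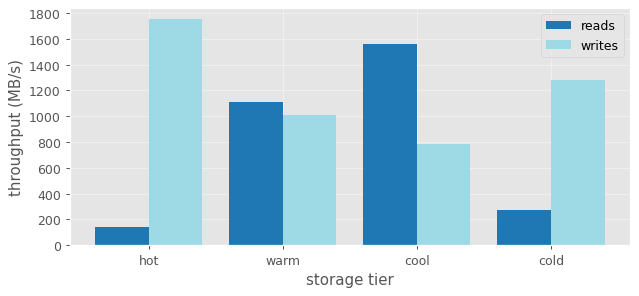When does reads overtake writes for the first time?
hot: reads ≈ 200 vs writes ≈ 1800 (not yet); warm: reads ≈ 1200 vs writes ≈ 1000 (first crossover).

warm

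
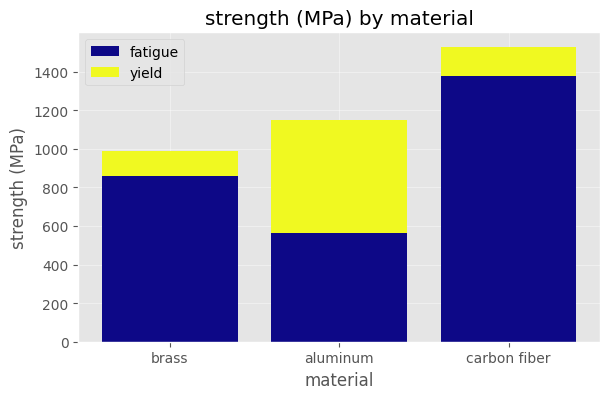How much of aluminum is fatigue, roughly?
≈ 600

fatigue top ≈ 600, bottom ≈ 0; segment ≈ 600.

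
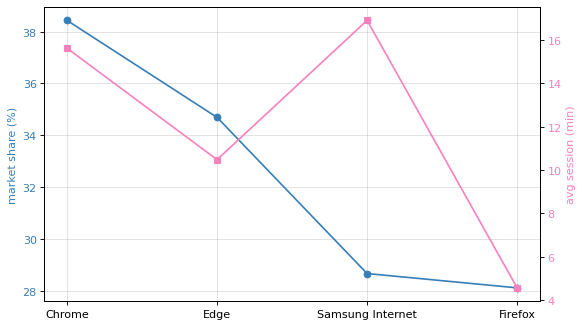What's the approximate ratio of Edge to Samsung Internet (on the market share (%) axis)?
≈ 1.21×

Edge ≈ 35, Samsung Internet ≈ 29; 35/29 ≈ 1.21.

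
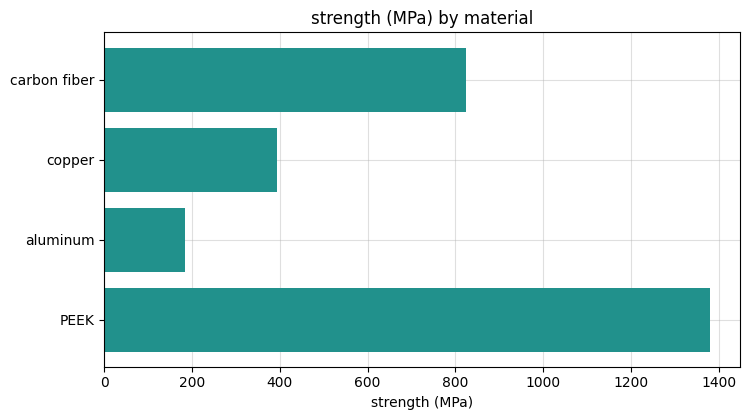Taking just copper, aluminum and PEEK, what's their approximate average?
(400 + 200 + 1400) / 3 ≈ 667.

≈ 667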